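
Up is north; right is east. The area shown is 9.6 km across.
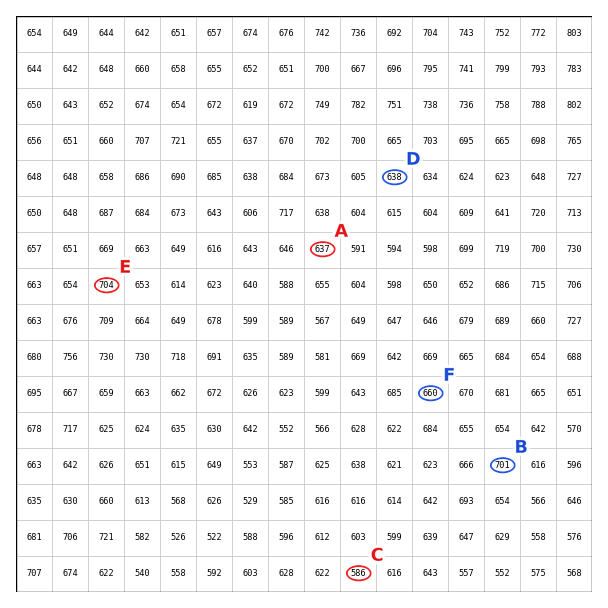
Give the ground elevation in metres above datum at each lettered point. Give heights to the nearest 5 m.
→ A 635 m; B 700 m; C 585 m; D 640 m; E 705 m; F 660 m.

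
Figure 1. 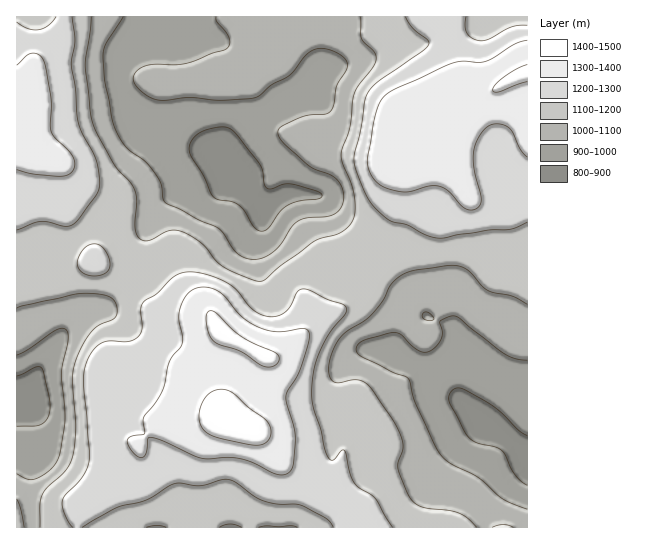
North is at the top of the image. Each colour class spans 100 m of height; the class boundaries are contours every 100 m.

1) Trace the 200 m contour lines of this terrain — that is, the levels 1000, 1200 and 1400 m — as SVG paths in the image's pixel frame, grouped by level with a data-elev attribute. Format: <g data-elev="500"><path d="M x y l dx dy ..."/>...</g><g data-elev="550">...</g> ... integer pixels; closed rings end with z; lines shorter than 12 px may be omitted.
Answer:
<g data-elev="1000"><path d="M527 509l-24-10-25-22-25-12-8-6-9-12-19-41-8-27-47-22-5-4-1-4 2-5 5-4 31-8 7 2 17 16 5 2 6 0 7-6 6-8 0-5-2-10 0-2 14-5 5 2 46 36 10 5 12 1"/><path d="M17 355l12-6 28-19 6-2 4 3 1 11-7 32 4 48-6 35-8 12-14 9-10 1-10-5"/><path d="M425 319l-3-4 1-2 3-1 5 2 3 5-4 2z"/><path d="M216 17l1 5 9 10 3 6 1 5-3 5-41 15-11 2-21-1-11 3-5 3-4 5-1 6 4 6 12 10 10 3 30-3 30 3 31-1 8-3 13-11 18-10 17-20 8-5 9-2 11 3 9 6 4 6-1 7-9 16-3 19-4 7-5 2-15 1-11 3-18 9-3 6 2 5 4 5 23 22 8 4 16 6 7 6 5 12-1 13-4 5-7 4-24 3-9 3-7 6-14 22-10 7-9 3-9 0-8-3-7-6-11-17-5-5-52-25-3-5-2-15-6-10-10-12-18-13-8-11-7-20-7-36-2-26 3-12 17-26"/></g><g data-elev="1200"><path d="M82 527l33-19 31-8 28-16 7-1 20 3 25-7 9 3 19 14 9 5 14 3 18 0 8 2 23 12 7 9"/><path d="M393 527l-18-28-17-12-4-5-4-9-5-22-3-1-9 10-4-2-4-9-4-19-8-24-1-20 4-25 12-26 18-22 1-4-2-3-19-7-16-9-8-1-5 4-6 13-6 6-10 4-9 0-8-3-6-4-15-19-10-7-18-8-19-3-8 1-7 3-18 18-14 8-2 8 1 20-5 8-10 4-17-1-8 2-8 6-6 10-4 11-1 12 6 69 0 11-6 15-18 18-3 7 3 12 8 13"/><path d="M89 275l13 0 5-3 3-5 0-6-3-8-5-6-5-3-6 0-5 3-5 6-3 6-1 6 2 5z"/><path d="M17 230l24-9 8 1 16 4 6-1 8-7 17-23 3-6 0-11-3-17-15-30-4-13-2-30-4-23 4-24-3-24"/><path d="M527 25l-14 2-24 12-10 2-7-3-5-5-2-7 1-9"/><path d="M56 17l-8 9-10 4-11-2-10-6"/><path d="M405 17l8 11 14 11 2 4-7 8-45 32-7 6-4 8-5 33-7 29 3 14 12 27 8 10 13 11 17 4 17 9 13 4 8 0 44-8 21-1 17-7"/></g><g data-elev="1400"><path d="M250 445l12 0 7-5 2-9-4-9-37-31-11-2-10 5-6 8-4 11 1 9 3 7 6 5 6 3z"/><path d="M263 366l7 1 5-2 4-4-1-6-5-4-30-13-10-8-18-18-4-1-3 0-2 6 1 8 2 9 4 7 6 4 23 7z"/><path d="M527 64l-10 5-13 8-9 8-2 5 1 2 5 0 28-10"/></g>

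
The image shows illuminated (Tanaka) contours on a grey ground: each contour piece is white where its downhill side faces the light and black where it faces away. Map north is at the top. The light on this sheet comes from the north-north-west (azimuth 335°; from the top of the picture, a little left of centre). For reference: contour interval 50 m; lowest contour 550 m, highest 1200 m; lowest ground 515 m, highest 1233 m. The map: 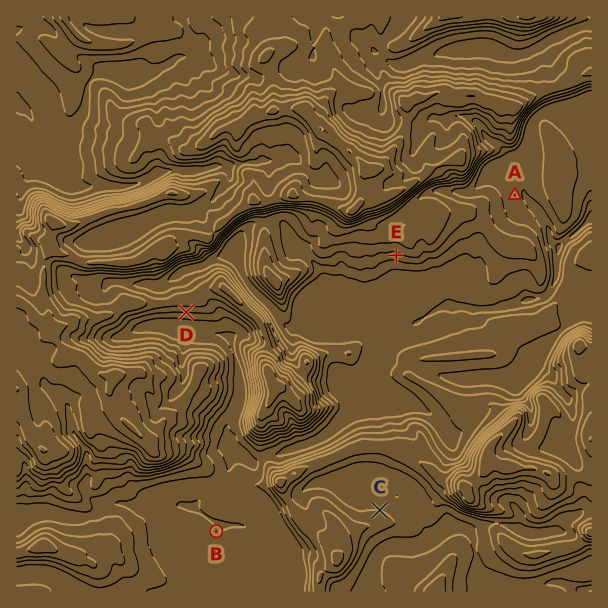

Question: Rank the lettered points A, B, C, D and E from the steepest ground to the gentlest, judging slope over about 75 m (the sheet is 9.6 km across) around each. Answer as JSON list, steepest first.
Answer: ["D", "E", "C", "A", "B"]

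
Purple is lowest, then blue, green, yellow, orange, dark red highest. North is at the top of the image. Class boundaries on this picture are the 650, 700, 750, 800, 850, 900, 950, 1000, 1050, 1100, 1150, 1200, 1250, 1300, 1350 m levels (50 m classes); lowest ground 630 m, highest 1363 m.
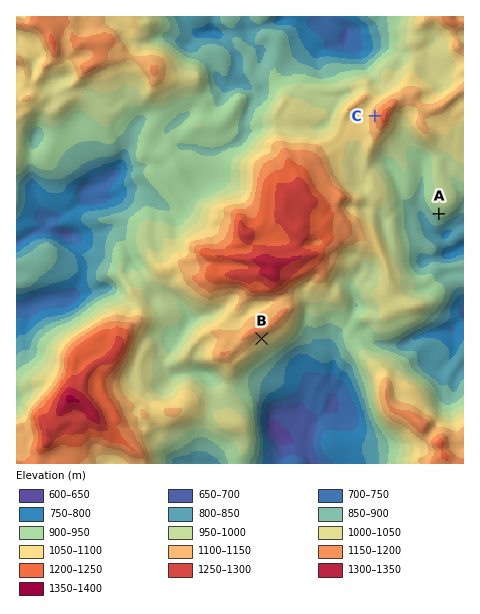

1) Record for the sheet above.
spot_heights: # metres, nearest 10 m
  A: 910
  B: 1090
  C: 1140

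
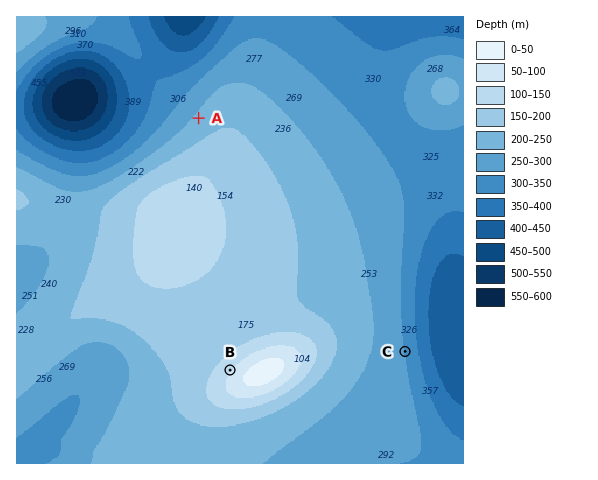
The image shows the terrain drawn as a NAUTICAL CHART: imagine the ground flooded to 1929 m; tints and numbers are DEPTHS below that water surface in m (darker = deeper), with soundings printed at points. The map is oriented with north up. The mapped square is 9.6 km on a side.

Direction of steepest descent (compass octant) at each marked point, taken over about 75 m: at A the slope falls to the NW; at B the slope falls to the NW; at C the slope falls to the E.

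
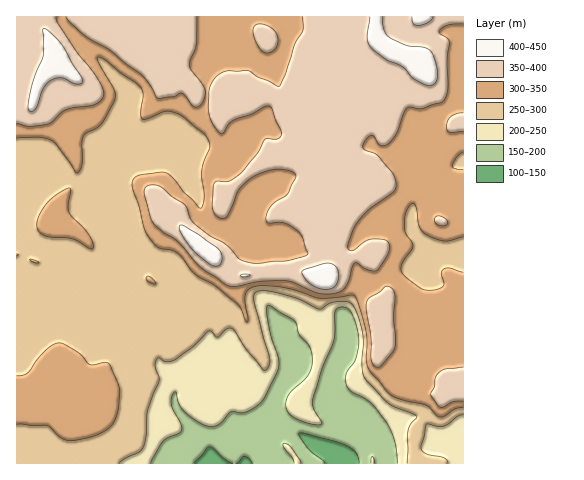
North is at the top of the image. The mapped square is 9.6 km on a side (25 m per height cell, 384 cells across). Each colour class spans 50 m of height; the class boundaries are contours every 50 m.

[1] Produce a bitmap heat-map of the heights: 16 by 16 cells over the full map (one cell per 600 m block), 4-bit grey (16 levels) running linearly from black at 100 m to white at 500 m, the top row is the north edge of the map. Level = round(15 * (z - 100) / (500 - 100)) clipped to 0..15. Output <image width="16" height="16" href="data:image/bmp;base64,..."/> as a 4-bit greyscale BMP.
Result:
<image width="16" height="16" href="data:image/bmp;base64,Qk32AAAAAAAAAHYAAAAoAAAAEAAAABAAAAABAAQAAAAAAIAAAAATCwAAEwsAABAAAAAAAAAAAAAAABEREQAiIiIAMzMzAERERABVVVUAZmZmAHd3dwCIiIgAmZmZAKqqqgC7u7sAzMzMAN3d3QDu7u4A////AHd3UyIjIjRliIdkQzMzNWaIiGRVQ0NHmniHdVVTM3mJd3dmZWNDeohmZmdnZFWJiHdmd3mZu5l4d3Z3upmqqXd4dnqpmaqYiXd2moqZqqmJZ3d3eZmqqYh4dnd5mqqZiamXeJqZq6qZu7iKqqmqq7m8maqZmaqsybqqqqmZqru5"/>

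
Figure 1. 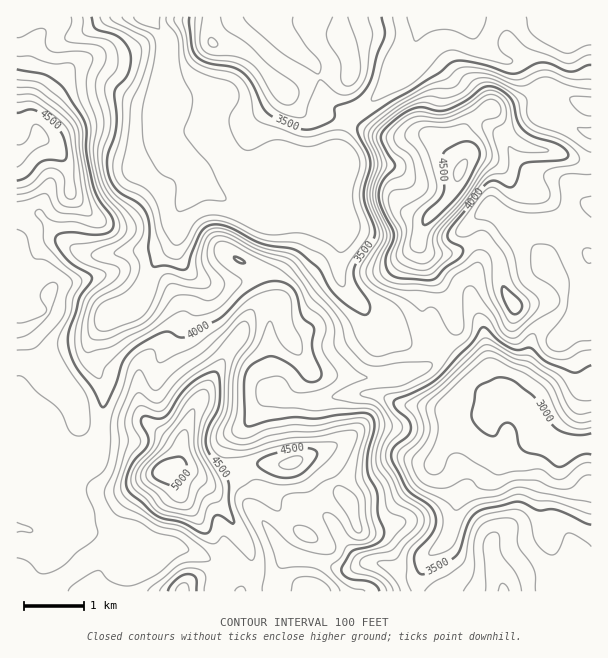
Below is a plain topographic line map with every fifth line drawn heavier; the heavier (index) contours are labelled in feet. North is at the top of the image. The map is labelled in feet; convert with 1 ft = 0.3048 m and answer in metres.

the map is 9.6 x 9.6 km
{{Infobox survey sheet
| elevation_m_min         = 885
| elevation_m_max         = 1550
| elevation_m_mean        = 1160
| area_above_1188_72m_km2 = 38.7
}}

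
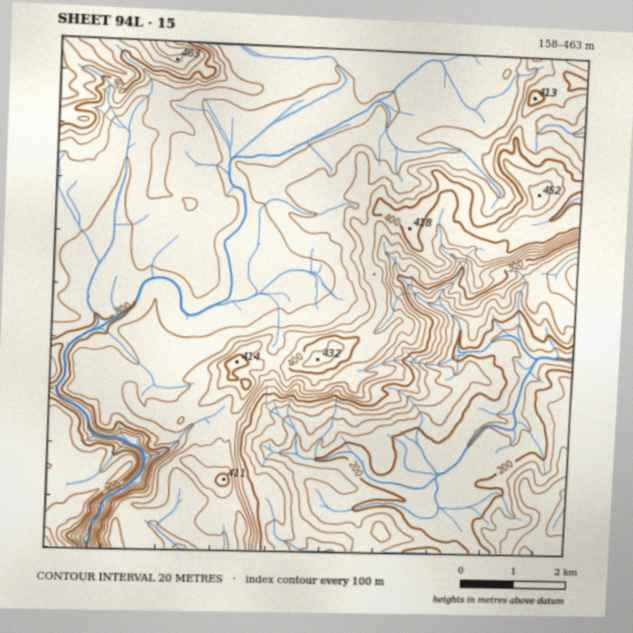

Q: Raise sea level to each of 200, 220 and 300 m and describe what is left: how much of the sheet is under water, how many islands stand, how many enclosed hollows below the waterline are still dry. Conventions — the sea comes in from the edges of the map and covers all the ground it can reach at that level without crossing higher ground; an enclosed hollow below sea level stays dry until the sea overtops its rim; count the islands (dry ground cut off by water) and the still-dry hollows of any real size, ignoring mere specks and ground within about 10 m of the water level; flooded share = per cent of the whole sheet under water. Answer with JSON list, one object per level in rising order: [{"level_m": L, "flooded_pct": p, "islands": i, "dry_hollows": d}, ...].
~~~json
[{"level_m": 200, "flooded_pct": 8, "islands": 0, "dry_hollows": 0}, {"level_m": 220, "flooded_pct": 14, "islands": 0, "dry_hollows": 0}, {"level_m": 300, "flooded_pct": 29, "islands": 0, "dry_hollows": 0}]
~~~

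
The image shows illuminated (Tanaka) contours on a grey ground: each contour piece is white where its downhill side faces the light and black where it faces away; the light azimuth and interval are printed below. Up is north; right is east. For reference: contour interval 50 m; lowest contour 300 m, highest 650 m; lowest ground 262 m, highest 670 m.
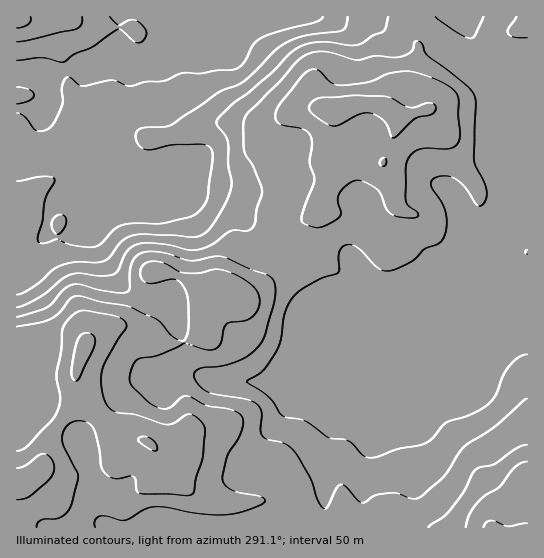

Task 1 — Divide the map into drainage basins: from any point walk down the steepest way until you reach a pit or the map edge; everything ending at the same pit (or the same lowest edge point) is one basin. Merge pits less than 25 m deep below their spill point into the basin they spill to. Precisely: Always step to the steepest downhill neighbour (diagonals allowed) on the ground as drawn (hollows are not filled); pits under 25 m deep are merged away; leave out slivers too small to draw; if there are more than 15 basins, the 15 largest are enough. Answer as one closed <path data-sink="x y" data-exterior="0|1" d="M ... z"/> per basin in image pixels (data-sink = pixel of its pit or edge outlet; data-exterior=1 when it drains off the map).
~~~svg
<path data-sink="210 17" data-exterior="1" d="M406 16l-390 1 1 511 511-1 0-274-15-4-24-1-10-3-6-4-1-10 8-29-1-12-18-25-13-27-13-13-6-14-2-2-5 2-5-6-5-26 7-32-11-18z"/><path data-sink="463 17" data-exterior="1" d="M527 16l-120 1 1 12 11 18-7 32 5 26 5 6 5-2 2 2 6 14 13 13 13 27 18 25 1 12-8 36 5 6 6 3 40 5 5-1z"/>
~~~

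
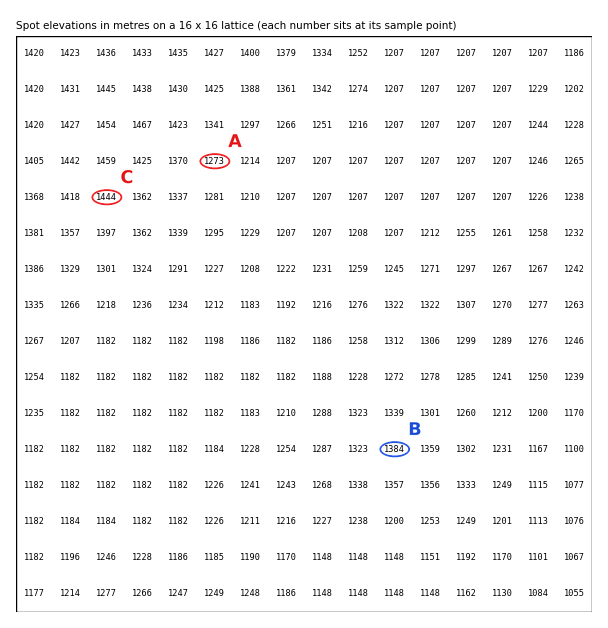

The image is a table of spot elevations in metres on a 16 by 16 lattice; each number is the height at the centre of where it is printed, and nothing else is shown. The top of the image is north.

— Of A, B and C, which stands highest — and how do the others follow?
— C B A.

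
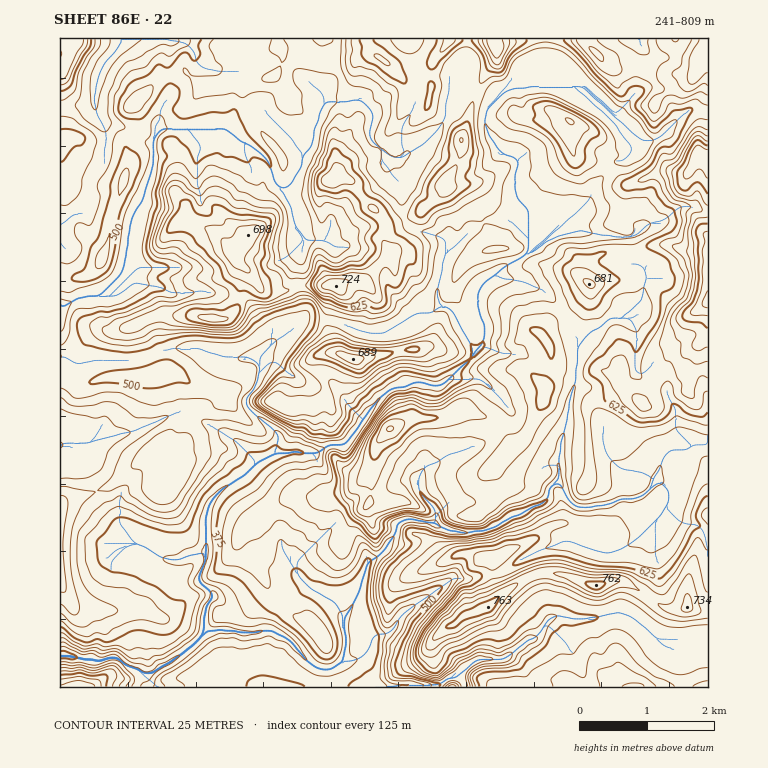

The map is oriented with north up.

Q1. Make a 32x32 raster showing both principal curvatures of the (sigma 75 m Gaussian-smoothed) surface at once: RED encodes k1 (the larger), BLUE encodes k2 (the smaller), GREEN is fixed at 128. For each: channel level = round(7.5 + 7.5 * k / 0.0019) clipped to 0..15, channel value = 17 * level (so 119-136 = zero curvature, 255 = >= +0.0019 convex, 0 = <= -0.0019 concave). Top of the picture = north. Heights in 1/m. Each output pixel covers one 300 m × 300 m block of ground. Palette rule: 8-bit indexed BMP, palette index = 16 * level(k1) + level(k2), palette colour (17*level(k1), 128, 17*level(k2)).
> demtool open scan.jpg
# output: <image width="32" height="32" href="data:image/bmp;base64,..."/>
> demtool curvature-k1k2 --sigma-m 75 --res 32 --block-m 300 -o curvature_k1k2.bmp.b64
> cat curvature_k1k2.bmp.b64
<image width="32" height="32" href="data:image/bmp;base64,Qk02CAAAAAAAADYEAAAoAAAAIAAAACAAAAABAAgAAAAAAAAEAAATCwAAEwsAAAABAAAAAAAAAIAAABGAAAAigAAAM4AAAESAAABVgAAAZoAAAHeAAACIgAAAmYAAAKqAAAC7gAAAzIAAAN2AAADugAAA/4AAAACAEQARgBEAIoARADOAEQBEgBEAVYARAGaAEQB3gBEAiIARAJmAEQCqgBEAu4ARAMyAEQDdgBEA7oARAP+AEQAAgCIAEYAiACKAIgAzgCIARIAiAFWAIgBmgCIAd4AiAIiAIgCZgCIAqoAiALuAIgDMgCIA3YAiAO6AIgD/gCIAAIAzABGAMwAigDMAM4AzAESAMwBVgDMAZoAzAHeAMwCIgDMAmYAzAKqAMwC7gDMAzIAzAN2AMwDugDMA/4AzAACARAARgEQAIoBEADOARABEgEQAVYBEAGaARAB3gEQAiIBEAJmARACqgEQAu4BEAMyARADdgEQA7oBEAP+ARAAAgFUAEYBVACKAVQAzgFUARIBVAFWAVQBmgFUAd4BVAIiAVQCZgFUAqoBVALuAVQDMgFUA3YBVAO6AVQD/gFUAAIBmABGAZgAigGYAM4BmAESAZgBVgGYAZoBmAHeAZgCIgGYAmYBmAKqAZgC7gGYAzIBmAN2AZgDugGYA/4BmAACAdwARgHcAIoB3ADOAdwBEgHcAVYB3AGaAdwB3gHcAiIB3AJmAdwCqgHcAu4B3AMyAdwDdgHcA7oB3AP+AdwAAgIgAEYCIACKAiAAzgIgARICIAFWAiABmgIgAd4CIAIiAiACZgIgAqoCIALuAiADMgIgA3YCIAO6AiAD/gIgAAICZABGAmQAigJkAM4CZAESAmQBVgJkAZoCZAHeAmQCIgJkAmYCZAKqAmQC7gJkAzICZAN2AmQDugJkA/4CZAACAqgARgKoAIoCqADOAqgBEgKoAVYCqAGaAqgB3gKoAiICqAJmAqgCqgKoAu4CqAMyAqgDdgKoA7oCqAP+AqgAAgLsAEYC7ACKAuwAzgLsARIC7AFWAuwBmgLsAd4C7AIiAuwCZgLsAqoC7ALuAuwDMgLsA3YC7AO6AuwD/gLsAAIDMABGAzAAigMwAM4DMAESAzABVgMwAZoDMAHeAzACIgMwAmYDMAKqAzAC7gMwAzIDMAN2AzADugMwA/4DMAACA3QARgN0AIoDdADOA3QBEgN0AVYDdAGaA3QB3gN0AiIDdAJmA3QCqgN0Au4DdAMyA3QDdgN0A7oDdAP+A3QAAgO4AEYDuACKA7gAzgO4ARIDuAFWA7gBmgO4Ad4DuAIiA7gCZgO4AqoDuALuA7gDMgO4A3YDuAO6A7gD/gO4AAID/ABGA/wAigP8AM4D/AESA/wBVgP8AZoD/AHeA/wCIgP8AmYD/AKqA/wC7gP8AzID/AN2A/wDugP8A/4D/AOjn6JKSt6eHh4eIl5WVl5TToNCQ5tjGl5iWl5ioppaXcICQo6aAk6iYl5iVk8SFc6fn+ZSAgICnl4aXp4Z2d4elyLiGh6iikpKCgoLYt4Vzk6b4yJanpXGnh4eXhoWFdbanqKenqKazt6emx7iFhqPCgKf497eFlnSEg4R0pse2t5aXmIiHuHGVh6iGhYWEteiCcLa3+MZldZXXhNbFt6W3dneHh4eUxYeXl3aGp5Oj2di1gJGR1Pf39/f3tnO3pbd2dneHhoWDuJeHdYeoppCTpsf3+PizgZODcoKFdYW2t3Z2doWFpoK4l4Z2h5ai94DnspCQkMfnloaXiHd3daWnh3Z1l7iWgpioloeIdbb3odCQ6OmycJLHpJSXl4d1t6i3pqapuZdyhYenqKekt7fHxKSXhqe3pJHFppWFh3amhnaXl4eYuIaEdJeYlpPIt4Zzl5eol4angrenhod2h5Z3d4aYmIiYp6eEg4Jg4aL3hnWGhnWnp4aDp5aHh3eHh3eGdoSWl5iFhLeBk6fFgPf5hYaGdpWnp3SWloaEhXWFhYZ2h4aEhZa3sNX4x8mSkPj49tinl3W3lZWVhbjIhKenqIaHiIeXp7iw+ZaWpaWAoKJgtbaDhqinhJWnqJWmppeXp6eoqJeHhoWTs6WEx5ZjcqSApLiol6eTuKiFlpaGloWEhIOEdHSEhXSk+Pn49vb42MeClZWGqISGqJSnh5eVt9jZpqSTpMWDdXOEs3CAcIO3hZV1qKiXdYWXdKamlZSmlabX5/j3+JOEcmGipLeldJWFlZenmJWWpnV2dNfYpYJzdIRzk3OUxujl5PrX2KWGhKd1loZ1dajIhYaWY9an16V0hISVhbjHlYPExtbFp6eDt4Z0haenyKeWhnZk1maX14HVlpenuLaFZLRjc6W5qIWFuMi2hZaot7e2trXHh4bXcaT4pqen6rZzlXaFpaaThIaGh4aHhXSElXSEhNmGddeDcsW3lpaG1pKldZbolMa2hYaGd4eHd3aWdnWCopiGpraA+ZSnhnaEg9W41ZV0ddi5ppaGh4aGhbe3hNmll4aF2IHVhKeHhpWVpOmndHaFlseVloWHlriVlKXF17eYl4W3g7eGhnaEpoZy55eEhnV057Z0dXWWx4aWZKWE+aiWhKSElYWGdaeHh4PHl4S3poLXtISWlrfZ14Nzw3G1pHSV2ZWWqIeGl4aXhpWGdKent4TFlMjH6KSBg8bpg4LGg4Wox4WXqJeXlpeGdpV2lZa3hbaCg5SDhILXcqW3puhyhJeXpqeGh4anhoeFt6bYlbZ0hPZydnZyx8iml5a32LaTdYWElJiIh5iXh4Sox4V2tsWj+sW0tMfnhoWXhac="/>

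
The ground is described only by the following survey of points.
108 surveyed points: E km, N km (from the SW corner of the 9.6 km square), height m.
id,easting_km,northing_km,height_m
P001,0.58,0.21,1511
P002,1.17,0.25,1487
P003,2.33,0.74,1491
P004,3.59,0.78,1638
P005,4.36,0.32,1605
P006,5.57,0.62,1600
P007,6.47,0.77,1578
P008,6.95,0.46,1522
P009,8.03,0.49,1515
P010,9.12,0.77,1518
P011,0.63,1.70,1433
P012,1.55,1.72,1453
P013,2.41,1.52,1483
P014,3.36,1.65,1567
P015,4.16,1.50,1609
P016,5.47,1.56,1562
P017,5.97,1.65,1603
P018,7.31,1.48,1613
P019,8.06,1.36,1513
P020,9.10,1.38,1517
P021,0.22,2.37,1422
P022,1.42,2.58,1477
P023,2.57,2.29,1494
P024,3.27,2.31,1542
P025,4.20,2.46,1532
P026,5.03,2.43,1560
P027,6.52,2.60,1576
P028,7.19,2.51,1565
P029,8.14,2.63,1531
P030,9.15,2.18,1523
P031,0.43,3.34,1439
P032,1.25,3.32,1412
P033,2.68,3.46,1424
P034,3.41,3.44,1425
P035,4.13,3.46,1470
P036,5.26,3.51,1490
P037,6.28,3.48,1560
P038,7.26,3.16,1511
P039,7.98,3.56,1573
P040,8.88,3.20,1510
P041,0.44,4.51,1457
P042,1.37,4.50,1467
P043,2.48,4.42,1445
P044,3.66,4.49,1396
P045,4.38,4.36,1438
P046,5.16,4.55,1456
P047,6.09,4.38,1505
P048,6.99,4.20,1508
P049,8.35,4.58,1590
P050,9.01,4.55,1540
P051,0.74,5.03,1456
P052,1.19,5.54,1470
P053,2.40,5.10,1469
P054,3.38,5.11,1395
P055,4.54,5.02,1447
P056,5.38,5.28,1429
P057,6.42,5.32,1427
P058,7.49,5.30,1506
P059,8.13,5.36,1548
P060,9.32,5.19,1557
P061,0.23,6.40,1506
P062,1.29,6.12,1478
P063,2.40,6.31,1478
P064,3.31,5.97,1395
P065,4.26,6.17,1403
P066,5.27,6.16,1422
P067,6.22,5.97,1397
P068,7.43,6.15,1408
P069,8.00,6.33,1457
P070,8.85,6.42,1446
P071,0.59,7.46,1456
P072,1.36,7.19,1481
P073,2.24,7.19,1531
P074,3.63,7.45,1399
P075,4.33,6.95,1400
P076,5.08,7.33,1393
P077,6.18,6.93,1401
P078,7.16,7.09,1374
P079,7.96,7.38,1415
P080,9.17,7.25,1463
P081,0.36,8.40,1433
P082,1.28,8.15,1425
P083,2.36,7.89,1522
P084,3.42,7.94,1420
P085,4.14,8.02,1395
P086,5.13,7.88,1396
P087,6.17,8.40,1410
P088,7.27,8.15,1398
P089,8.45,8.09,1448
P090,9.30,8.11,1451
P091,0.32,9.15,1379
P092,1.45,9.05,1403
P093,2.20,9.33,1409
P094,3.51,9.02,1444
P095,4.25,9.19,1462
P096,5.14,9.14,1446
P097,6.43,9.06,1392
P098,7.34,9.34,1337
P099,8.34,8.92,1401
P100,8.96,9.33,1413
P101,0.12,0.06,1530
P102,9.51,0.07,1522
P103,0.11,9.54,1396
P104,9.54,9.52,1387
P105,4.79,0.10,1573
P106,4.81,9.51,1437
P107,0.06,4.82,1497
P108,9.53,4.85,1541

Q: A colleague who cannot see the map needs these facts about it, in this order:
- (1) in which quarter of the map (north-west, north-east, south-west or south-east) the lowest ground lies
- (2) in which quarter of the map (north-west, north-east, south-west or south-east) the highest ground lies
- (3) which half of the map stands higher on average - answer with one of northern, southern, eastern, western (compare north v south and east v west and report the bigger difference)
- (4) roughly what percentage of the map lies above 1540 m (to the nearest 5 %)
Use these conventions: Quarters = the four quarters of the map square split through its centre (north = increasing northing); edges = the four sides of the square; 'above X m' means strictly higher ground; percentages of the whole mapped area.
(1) Look to the north-east quarter for the lowest ground.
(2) Look to the south-west quarter for the highest ground.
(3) The southern half stands higher on average than the northern half.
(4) About 20 % of the map lies above 1540 m.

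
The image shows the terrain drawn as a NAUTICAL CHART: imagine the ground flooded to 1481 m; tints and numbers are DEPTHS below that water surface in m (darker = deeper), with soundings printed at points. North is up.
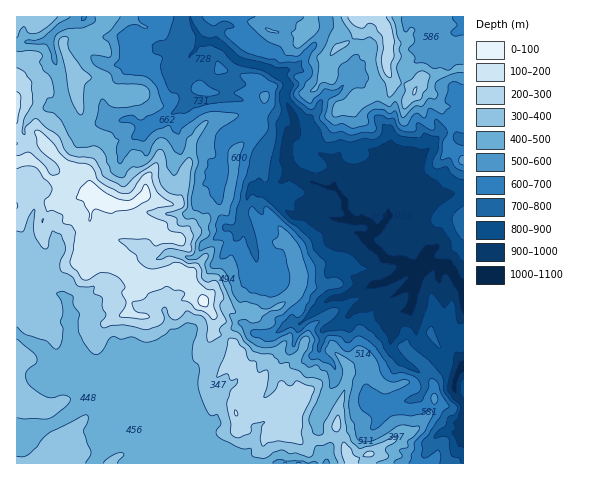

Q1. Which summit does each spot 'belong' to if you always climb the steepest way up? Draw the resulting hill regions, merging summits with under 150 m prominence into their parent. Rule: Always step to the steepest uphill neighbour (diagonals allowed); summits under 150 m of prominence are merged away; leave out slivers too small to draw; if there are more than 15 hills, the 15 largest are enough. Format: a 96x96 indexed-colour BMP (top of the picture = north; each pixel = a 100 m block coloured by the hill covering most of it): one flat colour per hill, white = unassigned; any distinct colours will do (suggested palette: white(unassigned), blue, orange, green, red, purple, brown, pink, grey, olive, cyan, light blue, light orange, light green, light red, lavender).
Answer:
<image width="96" height="96" href="data:image/bmp;base64,Qk12EgAAAAAAAHYAAAAoAAAAYAAAAGAAAAABAAQAAAAAAAASAAATCwAAEwsAABAAAAAAAAAA////ALR3HwAOf/8ALKAsACgn1gC9Z5QAS1aMAMJ34wB/f38AIr28AM++FwDox64AeLv/AIrfmACWmP8A1bDFABERERERERERERERERERERERERERERERERERERERERERERERERERERERERERERERERERERERERERERERERERERERERERERERERERERERERERERERERERERERERERERERERERERERERERERERERERERERERERERERERERERERERERERERERERERERERERERERERERERERERERERERERERERERERERERERERERERERERERERERERERERERERERERERERERERERERERERERERERERERERERERERERERERERERERERERERERERERERERERERERERERERERERERERERERERERERERERERERERERERERERERERERERERERERERERERERERERERERERERERERERERERERERERERERERERERERERERERERERERERERERERERERERERERERERERERERERERERERERERERERERERERERERERERERERERERERERERERERERERERERERERERERERERERERERERERERERERERERERERERERERERERERERERERERERERERERERERERERERERERERERERERERERERERERERERERERERERERERERERERERERERERERERERERERERERERERERERERERERERERERERERERERERERERERERERERERERERERERERERERERERERERERERERERERERERERERERERERERERERERERERERERERERERERERERERERERERERERERERERERERERERERERERERERERERERERERERERERERERERERERERERERERERERERERERERERERERERERERERERERERERERERERERERERERERERERERERERERERERERERERERERERERERERERERERERERERERERERERERERERERERERERERERERERERERERERERERERERERERERERERERERERERERERERERERERERERERERERERERERERERERERERERERERERERERERERERERERERERERERERERERERERERERERERERERERERERERERERERERERERERERERERERERERERERERERERERERERERERERERERERERERERERERERERERERERERERERERERERERERERERERERERERERERERERERERERERERERERERERERERERERERERERERERERERERERERERERERERERERERERERERERERERERERERERERERERERERERERERERERERERERERERERERERERERERERERERERERERERERERERERERERERERERERERERERERERERERERERERERERERERERERERERERERERERERERERERERERERERERERERERERERERERERERERERERERERERERERERERERERERERERERERERERERERERERERERERERERERERERERERERERERERERERERERERERERERERERERERERERERERERERERERERERERERERERERERERERERERERERERERERERERERERERERERERERERERERERERERERERERERERERERERERERERERERERERERERERERERERERERERERERERERERERERERERERERERERERERERERERERERERERERERERERERERERERERERERERERERERERERERERERERERERERERERERERERERERERERERERERERERERERERERERERERERERERERERERERERERERERERERERERERERERERERERERERERERERERERERERERERERERERERERERERERERERERERERERERERERERERERERERERERERERERERERERERERERERERERERERERERERERERERERERERERERERERERERERERERERERERERERERERERERERERERERERERERERERERERERERERERERERERERERERERERERERERERERERERERERERERERERERERERERERERERERERERERERERERERERERERERERERERERERERERERERERERERERERERERERERERERERERERERERERERERERERERERERERERERERERERERERERERERERERERERERERERERERERERERERERERERERERERERERERERERERERERERERERERERERERERERERERERERERERERERERERERERERERERERERERERERERERERERERERERERERERERERERERERERERERERERERERERERERERERERERERERERERERERERERERERERERERERERERERERERERERERERERERERERERERERERERERERERERERERERERERERERERERERERERERERERERERERERERERERERERExERERERERERERERERERERERERERERERERERERERERERERERERERERERERERERERMxERERERERERERERERERERERERERERERERERERERERERERERERERERERERERERERMxERERERERERERERERERERERERERERERERERERERERERERERERERERERERERERETMxERERERERERERERERERERERERERERERERERERERERERERERERERERERERERERMzMxERERERERERERERERERERERERERERERERERERERERERERERERERERERERERMzMzMxERERERERERERERERERERERERERERERERERERERERERERERERERERERERERMzMzMxEREREREREREREREREREREREREREREREREREREREREREREREREREREREREREzMzMxERERERERERERERERERERERERERERERERERERERERERERERERERERERERERETMzMxERERERERERERERERERERERERERERERERERERERERERERERERERERERERERETMzMxEREREREREREREREREREREREREREREREREREREREREREREREREREREREREREzMzMxEREREREREREREREREREREREREREREREREREREREREREREREREREREREREREzMzMxEREREREREREREREREREREREREREREREREREREREREREREREREREhERERERMzMzMxERERERERERERERERERERERERERERERERERERERERERERERERERIiERERERMzMzMxERERERERERERERERERERERERERERERERERERERERERERERESIiIiERERERMzMzMxEREREREREREREREREREREREREREREREREREREREREREREREiIiIiIRERERMzMzMxEREREREREREREREREREREREREREREREREREREREREREREREiIiIiIRERERMzMzMxEREREREREREREREREREREREREREREREREREREREREREREREiIiIiIREREREzMzMxERERERERERERERERERERERERERERERERERERERERERERERIiIiIiIREREREzMzMxERERERERERERERERERERERERERERERERERERERERERERERIiIiIiIhERESIiMzMxERERERERERERERERERERERERERERERERERERERERERERESIiIiIiIhERIiIiIiIhEREREREREREREREREREREREREREREREREREREREREREREiIiIiIiIiIiIiIiIiIhERERERERERERERERERERERERERERERERERERERERERERESIiIiIiIiIiIiIiIiIhERERERERERERERERERERERERERERERERERERERERERERESIiIiIiIiIiIiIiIiIhERERERERERERERERERERERERERERERERERERERERERERESIiIiIiIiIiIiIiIiIhERERERERERERERERERERERERERERERERERERERERERERESIiIiIiIiIiIiIiIiIhEREREREREREREREREREREREREREREREREREREREREREREiIiIiIiIiIiIiIiIiIhERERERERERERERERERERERERERERERERERERERERERERIiIiIiIiIiIiIiIiIiIhEREREREREREREREREREREREREREREREREREREREREREiIiIiIiIiIiIiIiIiIiIhERERERERERERERERERERERERERERERERERERERERERIiIiIiIiIiIiIiIiIiIiIhERERERERERERERERERERERERERERERERERERERERERIiIiIiIiIiIiIiIiIiIiIhERERERERERERERERERERERERERERERERERERERERERIiIiIiIiIiIiIiIiIiIiIhERERERERERERERERERERERERERERERERERERERERERIiIiIiIiIiIiIiIiIiIiIhERERERERERERERERERERERERERERERERERERERERERIiIiIiIiIiIiIiIiIiIiIhERERERERERERERERERERERERERERERERERERERERESIiIiIiIiIiIiIiIiIiIiIhERERERERERERERERERERERERERERERERERERERESIiIiIiIiIiIiIiIiIiIiIiIhEREREREREREREREREREREREREREREREREREREREiIiIiIiIiIiIiIiIiIiIiIiIhEREREREREREREREREREREREREREREREREREREREiIiIiIiIiIiIiIiIiIiIiIiIhERERERERERERERERERERERERERERERERERERERIiIiIiIiIiIiIiIiIiIiIiIiIhERERERERERERERERERERERERERERERERERERERIiIiIiIiIiIiIiIiIiIiIiIiIhERERERERERERERERERERERERERERERERERERERIiIiIiIiIiIiIiIiIiIiIiIiIhERERERERERERERERERERERERERERERERERERERIiIiIiIiIiIiIiIiIiIiIiIiIhERERERERERERERERERERERERERERERERERERERIiIiIiIiIiIiIiIiIiIiIiIiIhERERERERERERERERERERERERERERERERERERERIiIiIiIiIiIiIiIiIiIiIiIiIhERERERERERERERERERERERERERERERERERERESIiIiIiIiIiIiIiIiIiIiIiIiIhEREREREREREREREREREREREREREREREREREREiIiIiIiIiIiIiIiIiIiIiIiIiIhERERERERERERERERERERERERERERERERERERIiIiIiIiIiIiIiIiIiIiIiIiIiIhERERERERERERERERERERERERERERERERERIiIiIiIiIiIiIiIiIiIiIiIiIiIiIhERERERERERERERERERERERERERERERESIiIiIiIiIiIiIiIiIiIiIiIiIiIiIiIhERERERERERERERERERERERERERERERIiIiIiIiIiIiIiIiIiIiIiIiIiIiIiIiIhERERERERERERERERERERERERERERESIiIiIiIiIiIiIiIiIiIiIiIiIiIiIiIiIhEREREREREREREREREREREREREREREiIiIiIiIiIiIiIiIiIiIiIiIiIiIiIiIiIhERERERERERERERERERERERERERESIiIiIiIiIiIiIiIiIiIiIiIiIiIiIiIiIiIhERERERERERERERERERERERERESIiIiIiIiIiIiIiIiIiIiIiIiIiIiIiIiIiIiIhERERERERERERERERERERERERESIiIiIiIiIiIiIiIiIiIiIiIiIiIiIiIiIiIiIhEREREREREREREREREREREREREiIiIiIiIiIiIiIiIiIiIiIiIiIiIiIiIiIiIiIhEREREREREREREREREREREREREiIiIiIiIiIiIiIiIiIiIiIiIiIiIiIiIiIiIiIhERERERERERERERERERERERERIiIiIiIiIiIiIiIiIiIiIiIiIiIiIiIiIiIiIiIg=="/>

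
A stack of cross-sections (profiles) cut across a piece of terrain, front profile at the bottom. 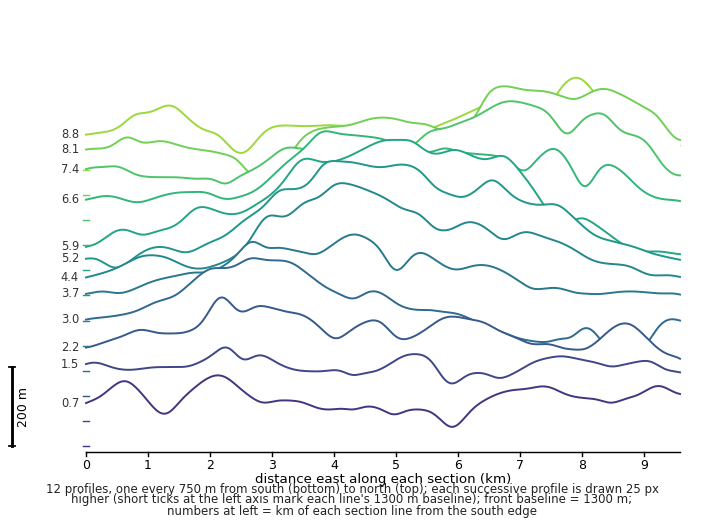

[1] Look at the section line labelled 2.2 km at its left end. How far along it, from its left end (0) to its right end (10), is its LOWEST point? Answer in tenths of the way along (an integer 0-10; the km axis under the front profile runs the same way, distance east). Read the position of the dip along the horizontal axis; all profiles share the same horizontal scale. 10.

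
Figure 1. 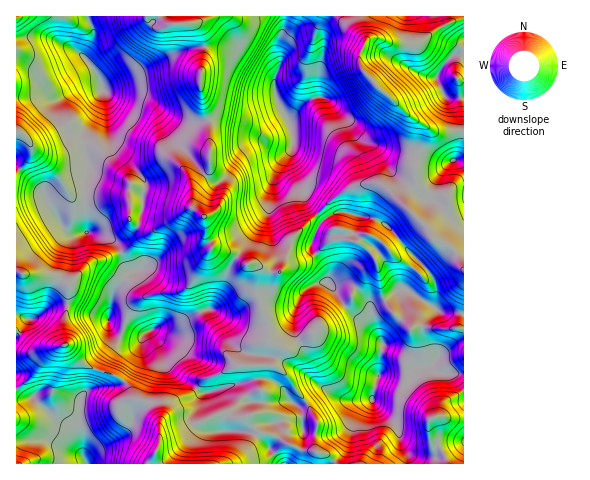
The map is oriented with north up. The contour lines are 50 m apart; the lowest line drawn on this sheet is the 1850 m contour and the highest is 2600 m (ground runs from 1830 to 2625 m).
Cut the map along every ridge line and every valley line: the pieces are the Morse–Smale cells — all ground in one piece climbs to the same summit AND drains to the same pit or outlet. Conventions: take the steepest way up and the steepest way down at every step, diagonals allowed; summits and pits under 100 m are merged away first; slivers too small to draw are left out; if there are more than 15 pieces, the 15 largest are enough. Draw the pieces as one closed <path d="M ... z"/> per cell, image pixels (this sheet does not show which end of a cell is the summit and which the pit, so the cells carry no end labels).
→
<path d="M357 16l-73 1 0 10-7 20 3 20-6 18 3 16 13 23 4 13-2 13-4 9 0 10 9 17 7 7 4 11 8 10 13-12 15-11 13-6 19-2 9 3 42 41 21-21 1-5-3-5-22-4-8-10-2-21 6-13 4-22-19-13-43-43-3-14 6-17-6-12z"/><path d="M376 183l-22 3-20 12-11 10-6 7 6 6-8 13-4 14 15 18 3 6-1 11 15 21 39 38 2 5-5 17 0 11 27 1 10-9 14 0 11 7 22 0 1-104-12-22-7-4-10-3-5-5-3-8-42-42z"/><path d="M48 37l-32 2 0 156 27 1 20 31 7 7 18-2 16 3 11 6 8 0 11-9 4-7 5-18 3-25-11-14-22-21-6-22-1-29-12-27-20-20z"/><path d="M318 216l-27 23-8 27-4 7-12-1-14-9-5 1 10 6 0 24 4 19 6 9-1 17 3 4 8 4-1 10-5 8 8 5 11 11 15 21 15-12 6 0 16 10 28 0 8-24 1-20 4-12-16-18-20-15-20-28 0-14-17-21 4-14 8-13z"/><path d="M286 116l-10 4-14 9-7 0-32-9-14 0 1 49-15 18-3 10 0 10 13 11 1 18 7 12 18 5 15 11 7-1 19 10 9-2 10-32 26-24-9-11-4-11-7-7-9-17 0-10 4-9 2-13z"/><path d="M194 208l-5 0-14 11-35 19-13 11-6 3 6 17 5 3-19 22-5 29 7 10 16 7 9-1 11-9 0 7 14 27 18 16 14 8 7-9 33-14-10-10-3-14-20-22-12-32 0-4 8-17 12-18-6-12-1-18z"/><path d="M463 16l-105 1 1 10 6 12-6 17 3 14 43 43 25 16 9 4 25-3z"/><path d="M106 92l-1 3 2 30 6 22 22 21 11 14-3 25-6 21-12 12-11 2 9 10 17-14 53-30 0-19 17-20 0-44-2-4-21 1-11-3-32-21-27-3z"/><path d="M215 248l-4 0-4 5-15 30 0 4 12 32 20 22 3 14 10 10-33 14-7 10 5 4 56-14-2-14 17 0 5-11 0-7-8-4-3-4 1-17-6-9-4-19 0-24-7-6-5 0-12-10z"/><path d="M267 379l-8 0 1 11-20 10-8 13 2 4-12-4-27 10-16 11-18 4-6 16-7 9 79 1 8-4 14-14 9-15 15 4 28 15 14 1 0-16 2-14-9-17-2-2-5 4-4 0-6-4-8-13z"/><path d="M430 367l-14 0-10 9-27-1-7 24 3 6 20 18 6 21 6 10 0 10 56 0 1-89-23-1z"/><path d="M120 253l-29 9-20 19-7 42 0 12 1 9 16 18 14 8 17 4 12 7 12-18 6-24-11 1-8-2-8-5-7-10 5-29 19-22-5-3z"/><path d="M124 381l-7 5-27 3-9 9-1 29 2 7 0 21 5 9 60 0 11-17 2-28-5-12-5-5-16-3z"/><path d="M159 16l-71 1 6 18-10 21 14 19 5 15 72-37 13-4 16-2-1-13-8-10-28 0z"/><path d="M41 194l-25 2 1 76 5 2 31 2 17 7 21-21 30-10-2-6-13-10-18-4-7 2-11 0-3-2-21-33z"/>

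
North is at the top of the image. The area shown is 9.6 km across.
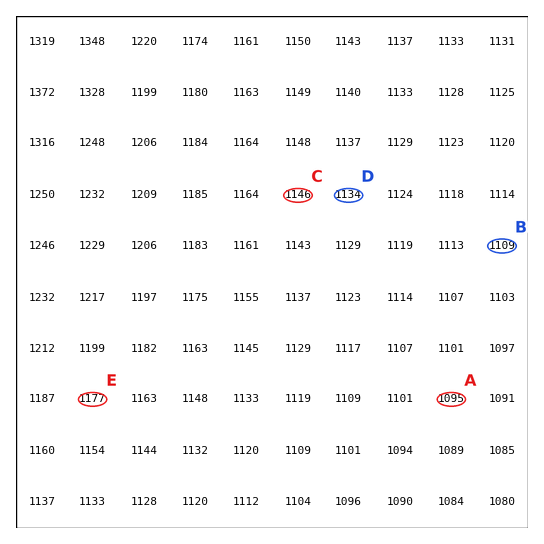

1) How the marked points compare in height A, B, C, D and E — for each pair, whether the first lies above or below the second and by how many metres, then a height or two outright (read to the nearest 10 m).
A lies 90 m below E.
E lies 70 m above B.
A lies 60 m below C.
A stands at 1090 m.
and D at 1130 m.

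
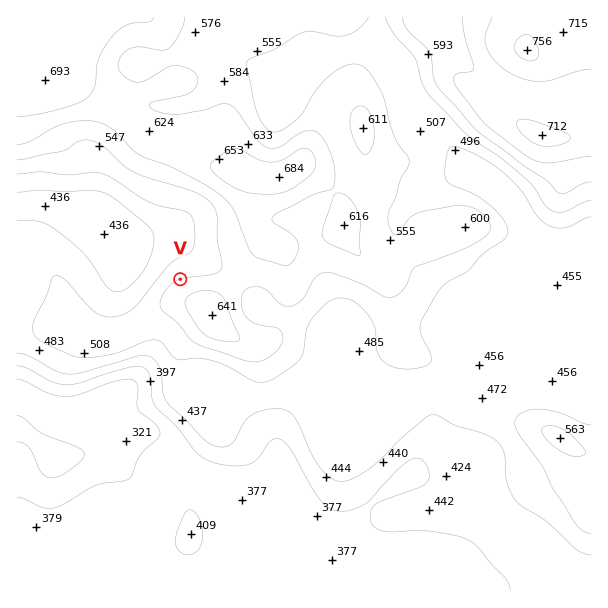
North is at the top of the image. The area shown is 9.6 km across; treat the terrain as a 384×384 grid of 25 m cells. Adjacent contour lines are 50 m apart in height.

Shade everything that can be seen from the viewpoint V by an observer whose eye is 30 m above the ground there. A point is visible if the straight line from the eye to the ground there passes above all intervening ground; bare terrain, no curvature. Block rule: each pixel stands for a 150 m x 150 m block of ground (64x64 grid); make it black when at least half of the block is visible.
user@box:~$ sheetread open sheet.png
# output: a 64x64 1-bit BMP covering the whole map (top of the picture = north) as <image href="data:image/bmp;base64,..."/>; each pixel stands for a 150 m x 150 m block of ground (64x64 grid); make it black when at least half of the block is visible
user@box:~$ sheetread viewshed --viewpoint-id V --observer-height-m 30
<image width="64" height="64" href="data:image/bmp;base64,Qk0+AgAAAAAAAD4AAAAoAAAAQAAAAEAAAAABAAEAAAAAAAACAAATCwAAEwsAAAIAAAAAAAAA////AAAAAAAAAAAAAAAAAAAAAAAAAAAAAAAAAAAAAAAAAAAAAAAAAAAAAAAAAAAAAAAAAAAAAAAAAAAAAAAAAAAAAAAAAAAAAAAAAAAAAAAAAAAAAAAAAAAAAAAAAAAAAAAAAAAAAAAAAAAAAAAAAAAAAAAAAAAAAAAAAAAAAAAAAAAAAAAAAAAAAAAAAAAAAAAAAAAAAAAAAAAAAAAAAAAAAAAAAAAAAAAAAAAAAAAAAAAAAAAAAAAAAAAAAAAAAAAAAAAAAAAAAAAAAAAAAAAAAAAAAAAAAAAAAAAAAAAAAAAAAAAAAAf4AAAAAAAAB/wAAAAAAAAP/AAAAAAAAA/+AAAAAAAAj/84AAAAAACf//wEAAAAAN////wAAAAA/////AAAAAD////8AAAAAP////gAAAAA////8AAAAAD////gAAAAAH///8AAAAAA////wAAAAAD////gAAAAAP////wAAAAA/////gAAAAD////8AAAAAP///wAAAAAA///4AAAAAAD//+AAAAAAAP//gAAAAAAA//wAAAAAAGD/8AAAAAAAgP/gAAAAAAAA/+AAAAAAAAD/4AAAAAAAAP/gAAAAAAAAH8AAAAAAAAAHwAAAAAAB4AHAAAAAAAfAAcAAAAAAB4AAwAAAAAAHAADAAAAAAAIAAEAAAAAAAAAAAAAAAAAAAA=="/>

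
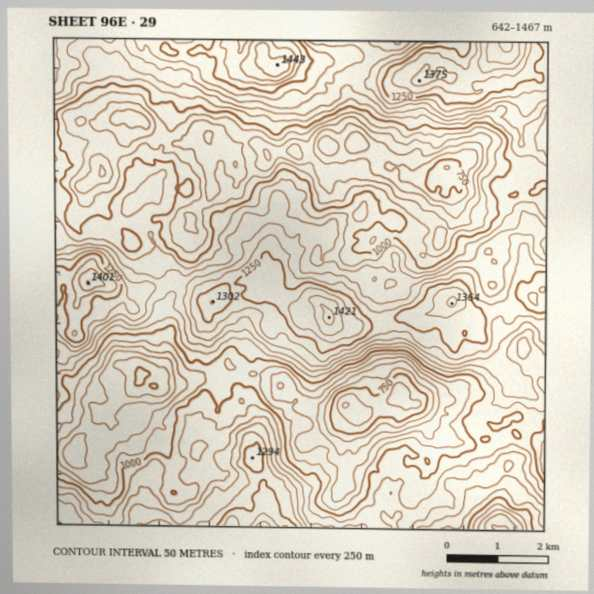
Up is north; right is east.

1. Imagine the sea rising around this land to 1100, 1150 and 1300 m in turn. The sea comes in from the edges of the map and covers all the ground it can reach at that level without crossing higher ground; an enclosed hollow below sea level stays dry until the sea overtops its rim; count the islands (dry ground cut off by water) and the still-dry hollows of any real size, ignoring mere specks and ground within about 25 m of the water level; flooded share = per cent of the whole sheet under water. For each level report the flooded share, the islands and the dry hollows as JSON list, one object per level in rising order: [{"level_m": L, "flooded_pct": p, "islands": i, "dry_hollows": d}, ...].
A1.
[{"level_m": 1100, "flooded_pct": 61, "islands": 0, "dry_hollows": 0}, {"level_m": 1150, "flooded_pct": 72, "islands": 0, "dry_hollows": 0}, {"level_m": 1300, "flooded_pct": 94, "islands": 3, "dry_hollows": 0}]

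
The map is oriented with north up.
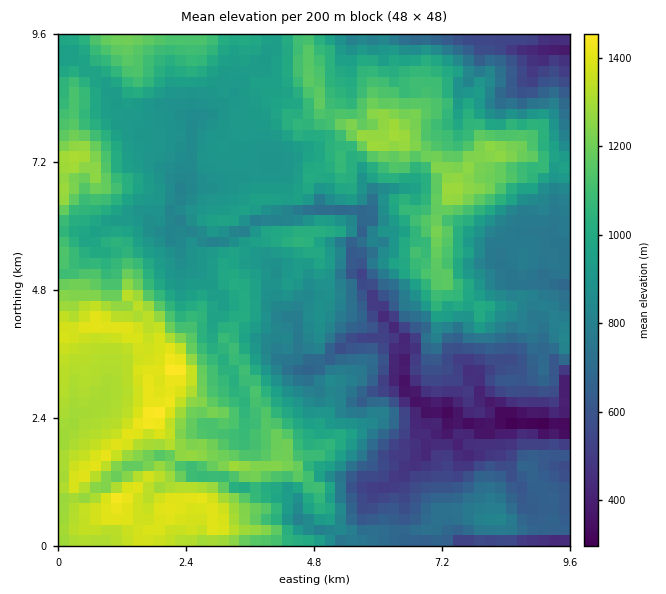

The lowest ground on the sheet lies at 280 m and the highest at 1480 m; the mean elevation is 940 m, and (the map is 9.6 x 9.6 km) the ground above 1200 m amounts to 16.5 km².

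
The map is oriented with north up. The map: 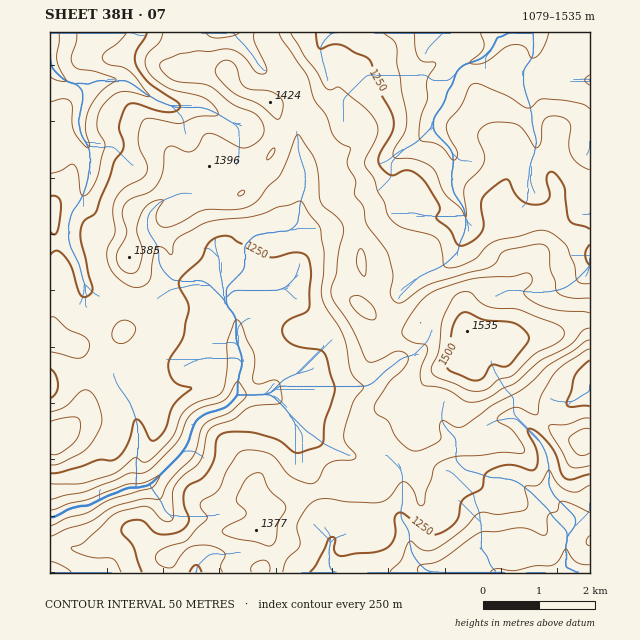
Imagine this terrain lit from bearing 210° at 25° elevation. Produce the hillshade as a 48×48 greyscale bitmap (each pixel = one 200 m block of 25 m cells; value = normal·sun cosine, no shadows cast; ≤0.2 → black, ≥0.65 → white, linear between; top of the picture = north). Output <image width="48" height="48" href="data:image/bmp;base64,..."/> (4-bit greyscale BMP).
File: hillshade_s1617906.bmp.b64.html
<image width="48" height="48" href="data:image/bmp;base64,Qk32BAAAAAAAAHYAAAAoAAAAMAAAADAAAAABAAQAAAAAAIAEAAATCwAAEwsAABAAAAAAAAAAAAAAABEREQAiIiIAMzMzAERERABVVVUAZmZmAHd3dwCIiIgAmZmZAKqqqgC7u7sAzMzMAN3d3QDu7u4A////AMzLqqu6l5qYh1VomImZmZiLqZmZqqqprLupmquod5upmHd4h4mZmYesuZiZmZqYrHd3mrqFRYu7u6h3ZniZmXe8upmZmJmImkNFeJhTJHmaqZdmZomZiGjMupmqqql4iGMzRVQyN4h3d3dmeJmZh2rbqYmru6h4mah2QhACe7mIiIdmeJqqmZvJdnm7uoeIu7zLhCEDm5d4mXVFeJq7qpqXdnmph2eL283cy4dmh2Vnh2VFZ5qqmImHd4iHZomu2t3MzMy5ZEV4dlVEV4h2d3mHd4iIirm+3Ny7u7u6hUaIdlMzVmVGZ3mYiJqqvbe+7ruqmZqqmGiYZTIkZlZ5iJuqqru7y2Xe3JmIiImqmImXUzNFZnmqmaupmamZhSj8mVZnd3ipd4hTNFVWeJmZmaqHeIdlQmy2RSNWZmiYZocyNVVWiIiJmal3eZmGV7pTMiNVVmmXaKuXVERoiIiIiamHiruqq7dVQ2ZUVnmHeKzJd3aJiIiHeId4rN3Lu5d3ZYh2Z4mGZ4mHiqqZiImZh3aL7/7Ly5h3dqmHeIh2ZmZliaqZiJq7qHeb7tuaypiIh8uoiIh2d3ZleamZmZq7qYiZq6h6qZq7qduXiZh3d3dmeqmZmZq7qau5mZeJiJvMupdWeIh4d3d2i6mZmZrLqazLqZiId3mZmjI1eHd3d3d3ipiIiJzcqYmqmYZlVVVVeSNGd2d3dndmiZh3aL3clld4iGMiMiIjRkVnd3d2ZmdnmYh3ed7JZFZWd1MzMhEiI1Z3iJmGZmZ4mIh3isuGVWZURURVRERDIlZ4msuGZ3d4iIiIiqh3dmdjIRI0VmZUQmZ4ret2iIiIiIiImqmZZWdlMQATVmVVQlZ5vMhXmIiIiJmImqmYVWd2VCNFZlVUQ2aJqYZHh3eIiZmZq6mXRWZmVEVmVDRERXeJiHVZmIiZmZiJmqmGRVVUM0VlMjIjRneIiad6uqqruqmZmqqVREQzM0aGVEM0RWZmi6iKmZvN3LqZq7qFRFVVVFmoZlVVVVZWmoZ4d4q83Kmqq7p1RVeHQ2qXZmZmd0VWiGVnh4mZmYmZmrllRFd0I4l2Zmd3eEVmiGVXmZmXZ4mImqdUQ0ZCJXdmZmiGZVZWiHeJmIiHZ4mHipVEMjMiNXd3dmd1Q3ZWiHmqhmd2Z3h3m4VVREIjRXiIdmZkRIZHmJq5dWZlVmd3q4VnZmRER6mZdlZlVXVJuqqXVWZDRnd3qlRmZnZUWamIZVd2ZmVqupl0I1U0aJqHl0VmVVVVeYd2VFd2ZlV4mIcwFFVovNyIhTVlRDRXd3dlQ1ZURERWdmMDipmt7dlodDVUQzRXdndlRFUzM0NXZTJ9/t3uyWRXU0VUREVWZ3dlVWZEREaamHv//c3cdDR3MkZVVVVWeHZVVmZmZovMzM79qZmXQ1ilAVZVZVVWeHVWZmZ4iKururuodmZTE4uBAmVVVVVWZ4dmZmaIiJmId4h2ZlQhJrowJFRFVVVVZndmZWeIeJmHZndmdkMhSbcARUNVREVVVWZmVWeHdw=="/>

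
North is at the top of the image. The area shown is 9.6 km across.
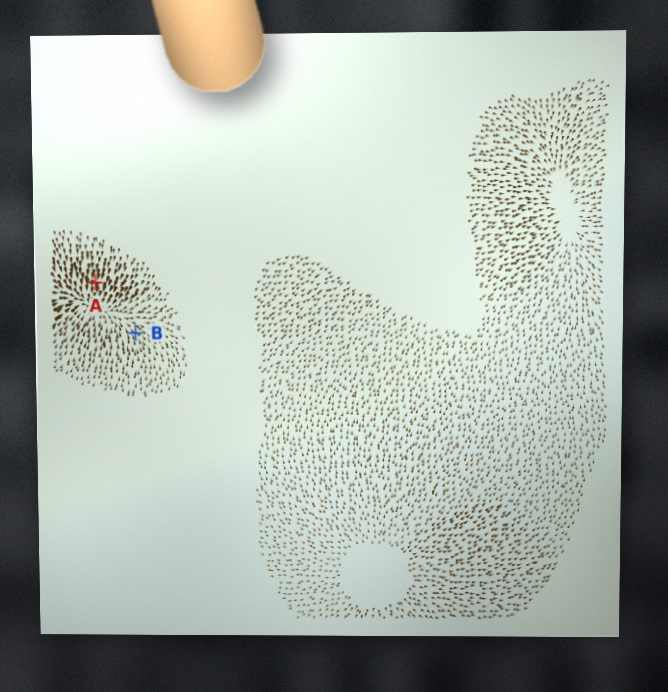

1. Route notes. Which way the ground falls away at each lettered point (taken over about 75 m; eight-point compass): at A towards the S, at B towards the NW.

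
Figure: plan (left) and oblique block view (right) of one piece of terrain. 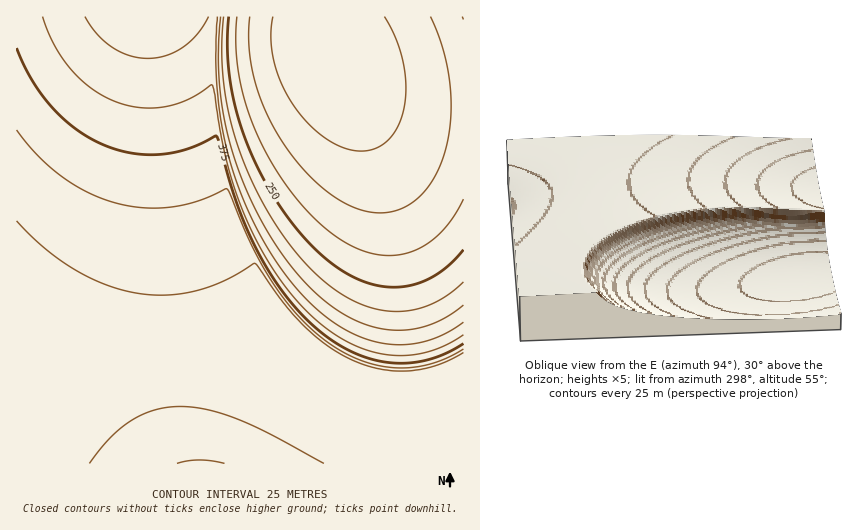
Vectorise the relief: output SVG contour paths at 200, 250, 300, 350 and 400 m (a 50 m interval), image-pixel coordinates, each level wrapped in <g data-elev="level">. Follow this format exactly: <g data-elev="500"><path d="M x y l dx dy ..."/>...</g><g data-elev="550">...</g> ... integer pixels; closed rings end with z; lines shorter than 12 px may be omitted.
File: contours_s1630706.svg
<g data-elev="200"><path d="M430 17l13 31 7 34 1 34-5 31-10 27-15 21-9 8-9 5-11 4-11 1-12-1-13-4-24-13-26-23-22-28-18-31-11-33-6-32 1-31"/></g><g data-elev="250"><path d="M463 250l-15 16-17 12-19 7-20 2-20-3-19-7-20-13-20-17-21-24-19-27-16-30-13-30-9-31-6-29-2-30 2-29"/></g><g data-elev="300"><path d="M463 305l-19 14-20 8-21 3-22-1-21-7-23-12-21-16-19-21-20-27-18-29-15-32-12-33-8-33-4-33-2-32 3-37"/></g><g data-elev="350"><path d="M463 335l-16 9-16 7-18 4-17 0-18-2-17-5-18-8-17-12-21-19-20-23-19-28-16-31-13-31-9-31-7-27-8-53-3 0-11 9-13 6-22 7-25 0-24-6-24-13-20-19-17-24-11-28"/></g><g data-elev="400"><path d="M177 463l23-3 25 3"/><path d="M463 349l-26 13-13 4-17 2-14 0-15-3-30-10-17-11-17-12-17-18-16-19-13-19-13-24-25-58-3-5-28 12-28 6-28 1-28-5-28-11-26-16-23-21-21-25"/></g>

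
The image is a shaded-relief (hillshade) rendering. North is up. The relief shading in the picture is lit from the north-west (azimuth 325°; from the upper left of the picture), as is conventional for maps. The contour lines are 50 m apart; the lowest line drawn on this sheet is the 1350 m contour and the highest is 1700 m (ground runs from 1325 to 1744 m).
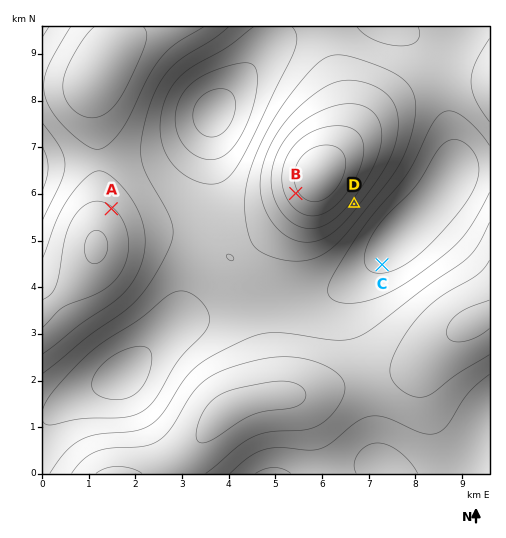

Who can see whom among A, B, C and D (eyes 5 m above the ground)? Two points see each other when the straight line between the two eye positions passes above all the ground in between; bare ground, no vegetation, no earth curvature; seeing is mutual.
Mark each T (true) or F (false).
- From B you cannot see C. T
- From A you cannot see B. F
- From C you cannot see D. F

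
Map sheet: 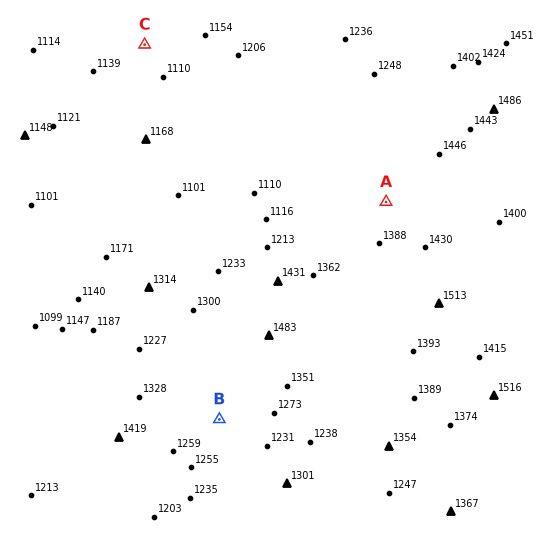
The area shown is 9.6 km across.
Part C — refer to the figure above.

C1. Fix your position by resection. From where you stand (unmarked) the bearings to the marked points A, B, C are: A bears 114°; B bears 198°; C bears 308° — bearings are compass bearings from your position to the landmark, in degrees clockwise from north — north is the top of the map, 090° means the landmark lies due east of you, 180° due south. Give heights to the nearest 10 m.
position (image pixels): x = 301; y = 166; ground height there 1170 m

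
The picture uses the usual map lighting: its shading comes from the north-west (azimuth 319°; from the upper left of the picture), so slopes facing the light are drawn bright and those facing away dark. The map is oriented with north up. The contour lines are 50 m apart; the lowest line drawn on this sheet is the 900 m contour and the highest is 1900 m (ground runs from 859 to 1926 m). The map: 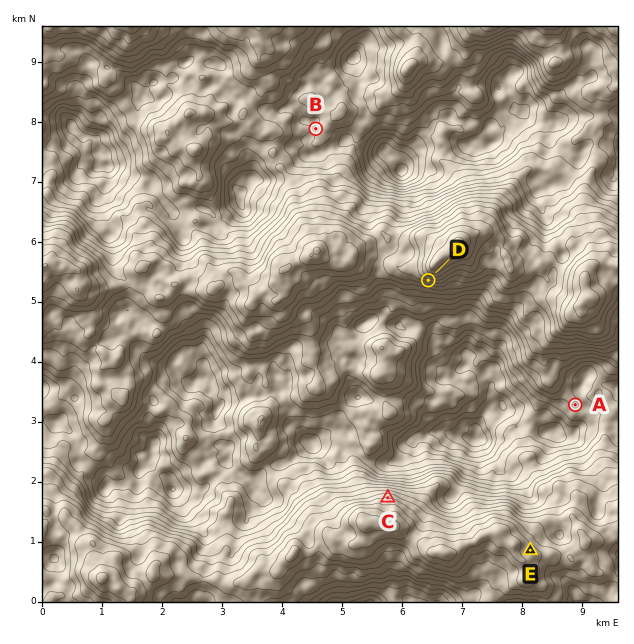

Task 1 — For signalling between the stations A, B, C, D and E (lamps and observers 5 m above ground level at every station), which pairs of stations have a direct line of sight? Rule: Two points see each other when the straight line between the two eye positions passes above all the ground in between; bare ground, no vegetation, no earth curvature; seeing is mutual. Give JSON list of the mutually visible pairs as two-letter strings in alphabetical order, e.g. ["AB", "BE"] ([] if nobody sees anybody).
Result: ["AC", "AE", "CD", "DE"]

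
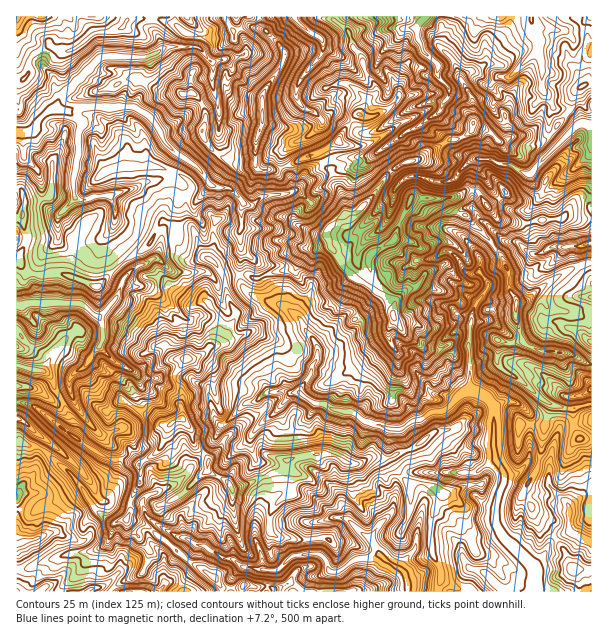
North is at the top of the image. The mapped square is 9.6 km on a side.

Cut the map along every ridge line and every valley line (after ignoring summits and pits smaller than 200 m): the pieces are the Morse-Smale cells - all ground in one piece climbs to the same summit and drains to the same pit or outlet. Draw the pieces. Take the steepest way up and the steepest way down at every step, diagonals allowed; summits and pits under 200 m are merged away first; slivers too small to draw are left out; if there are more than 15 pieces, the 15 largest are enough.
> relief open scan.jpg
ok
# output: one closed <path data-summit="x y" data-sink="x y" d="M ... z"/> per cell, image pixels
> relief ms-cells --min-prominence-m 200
<path data-summit="393 315" data-sink="536 591" d="M450 198l-40 0-2 11-11 19-3 12-24 15-2 11 4 9-2 6-4 3-12-6-6-6-19-28-11 4-13 0-4 4-5 12-5 6-15 1-18 7-9-2-9 0 2 11 7 7 27 8 20 12 5 6 17 28 0 9-10 21-9 14-6 0-5 4-10 12 0 3 9 13 7 2 14-8 6-14 4-1 18 7 17 2 10 9 28 8-1 24 4 11 8 8 6 1-5 4 7 9 16-2 11 4 5 6-10 24-2 13 2 20 8 16-2 25 153 0 1-187-5-1-20 5-16-5-32-25-20-13-1-25 9 2 16-2-7-21 1-18-7-12 0-15-8-18-12-17-16-15-7-9-11-6z"/><path data-summit="393 315" data-sink="531 18" d="M591 16l-259 1 17 15 3 13 9 11 3 13 12 20 0 4-9 8-5 10-18 18-6 12-18 11 22 40 4 18 0 3-18 17-2 7 16 27 12 14 12 6 4-3 2-8-4-15 6-6 20-12 6-19 8-12 3-11 33 1 14-3 9-6 6 0 7 4 18 26 15 3 17 0 6-3 25-2 12-16 8-4 11-1z"/><path data-summit="393 315" data-sink="17 132" d="M225 16l-209 1 0 243 11 12 12 4 26-2 28 12 5 0 22-22 23-14 8-8 7-15 4-5 6-3 12-21 1-13-8-5-7-1 4-3 8-18 2-2 18 13 3 0 17-19 0-45-6-18-1-25 29-6 6-3 0-11-5-10-2-2-5 1-6-8z"/><path data-summit="182 419" data-sink="536 591" d="M239 276l-16 2 6 24 7 10-13 29-13 5-15 12-9 0-11 16 0 6 7 15-2 9 2 6 0 7-8 4-6 7-8 21-21 16 1 18-10 18 0 12-3 5 1 2 6 0 13 6 42 36 15 9 10-25 8-9-2-19 12-14-1-17 5 1 43-16 9-5 0-7 17-4 25-2 6 2 11 7 7 1 17-7 18 1 2-2 0-27-28-8-10-9-17-2-10-6-11-1-7 14-9 7-9 2-7-6-5-12 12-14 9-2 9-14 10-21 0-9-17-28-5-6-20-12-27-8-7-7z"/><path data-summit="182 419" data-sink="21 306" d="M168 223l-5 5-6 27-8 7-17 8-8 8-6 18-20 21 5 9-1 18-16 21-14 10-4 8 4 10-10 8 8 16-6 12 2 3 42 26 17 2 12 4 2 0-1-5-20-22-2-9-6-8-2-9 14-11 42 26 6 0 4-5 6-1 2-3 0-7-2-6 2-9-7-15 1-9 10-13 9 0 15-12 11-3 15-28-7-13-5-23-6-12-14-12-10-24-3-3-14 0z"/><path data-summit="182 419" data-sink="408 587" d="M330 454l-25 2-17 4-3 9-53 20 0 15-12 14 2 19-8 9-9 20 0 4 17 18 20 0 3-4 9 4 28 0 6-4-10-15 15-13 17-2-2-26 3-5 21-6 9 0 6 1 15 16 9 4 7-11 13-14 6-31 5-6-12-19-19 0-17 7-7-1-11-7z"/><path data-summit="393 315" data-sink="408 587" d="M402 476l-5 6-6 31-13 14-7 11-9-4-15-16-15-1-21 6-3 5 2 26-17 2-15 13 8 13 11 4 6 6 134 0 3-10 0-15-8-16-2-20 2-13 10-24-5-6-11-4-16 2z"/><path data-summit="182 419" data-sink="20 543" d="M87 498l-13 9-4 12-14 13-40 13 1 47 70 0 3-3 14-3 25-21 9 0 12 5 8 4 7 10 6-1 11 9 40-1 0-4-10-11-23-14-42-36-13-6-14 0-7 3-11-7z"/><path data-summit="393 315" data-sink="21 306" d="M165 222l-3 0-11 20-8 8-23 14-22 22-5 0-28-12-35 0-8-7-4-7-2 1 0 71 16 16 17 11-5 10-2 2 3 1 7 6 2 8 8 14 10-7-4-9 4-9 14-10 16-21 1-18-5-9 20-21 6-18 8-8 17-8 8-7z"/><path data-summit="263 116" data-sink="17 132" d="M252 26l-7 0-5 4 6 12 0 11-3 2-28 6-3 2 0 24 6 18 0 45-19 20 13 16 21 4 13 15 6 0 11-9 21-2 8-3-2-12-6-11-23 2-7-6 2-26 6-13 0-29 16-25 6-12 0-8-20-21z"/><path data-summit="393 315" data-sink="591 243" d="M473 190l-6 0-15 8 2 9 4 5 9 4 32 36 11 23 0 15 8 12 10-2 11-11 22-15 15-8 16-3-1-65-10 0-8 4-12 16-25 2-6 3-17 0-15-3-18-26z"/><path data-summit="393 315" data-sink="294 17" d="M332 16l-37 1 5 8 20 12 4 7-2 10-18 20-8 15 0 9 4 6 14 8 8 8 0 5-13 11-15 6-11 10-1 9 2 7 52-24 8-15 18-18 5-10 9-8-2-9-10-15-2-10-10-14-3-13z"/><path data-summit="393 315" data-sink="17 132" d="M320 152l-36 15 8 16 0 8-2 2-27 3-11 9-10-1-2 27 0 45 18 2 18-7 15-1 5-6 5-12 4-4 13 0 12-5-4-8-11-1-16-8-5-7 2-7 14-12 8-12 12-2 7 0-6-16z"/><path data-summit="263 116" data-sink="294 17" d="M294 16l-35 1 3 12 22 22 0 8-22 37 0 29-6 13-2 26 7 6 21-2 1-16 11-10 15-6 13-11 0-5-8-8-14-8-4-6 0-9 8-15 18-20 2-10-4-7-20-12z"/><path data-summit="393 315" data-sink="531 18" d="M591 264l-15 2-15 8-22 15-11 11-9 1-3 4 0 15 6 19 3 5 17 8 28 2 18 10 4-1z"/>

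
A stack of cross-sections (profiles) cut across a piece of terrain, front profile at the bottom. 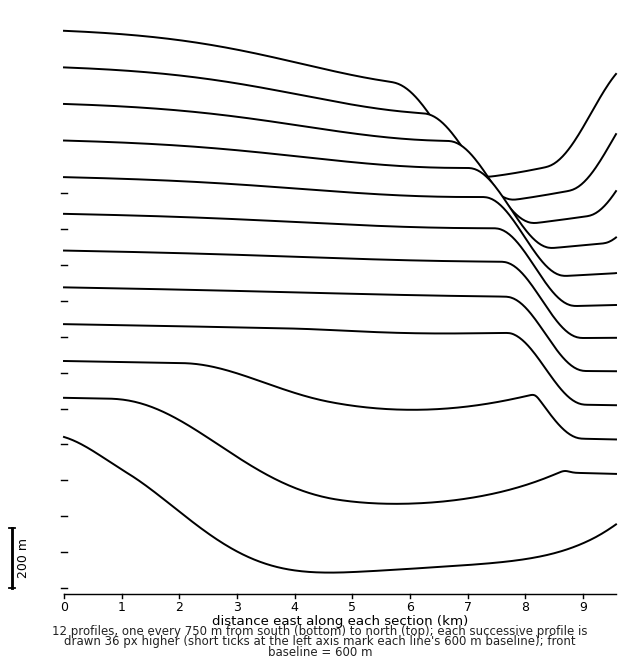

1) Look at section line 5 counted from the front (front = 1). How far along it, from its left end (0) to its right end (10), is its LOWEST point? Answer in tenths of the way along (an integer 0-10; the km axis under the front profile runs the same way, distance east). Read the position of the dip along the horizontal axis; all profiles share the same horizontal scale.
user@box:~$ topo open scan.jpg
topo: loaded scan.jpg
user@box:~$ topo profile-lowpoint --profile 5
10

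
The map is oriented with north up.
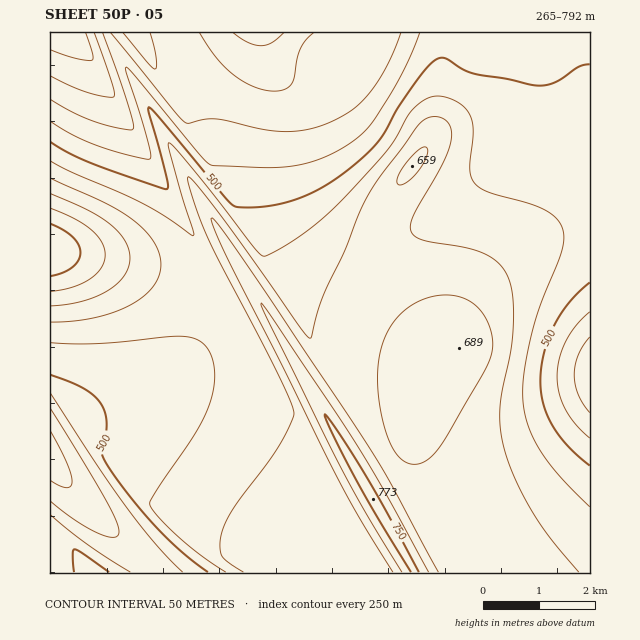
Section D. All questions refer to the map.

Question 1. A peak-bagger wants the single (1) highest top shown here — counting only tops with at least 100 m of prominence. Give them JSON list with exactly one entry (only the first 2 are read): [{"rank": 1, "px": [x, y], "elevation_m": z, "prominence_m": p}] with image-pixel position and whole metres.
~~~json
[{"rank": 1, "px": [373, 499], "elevation_m": 773, "prominence_m": 214}]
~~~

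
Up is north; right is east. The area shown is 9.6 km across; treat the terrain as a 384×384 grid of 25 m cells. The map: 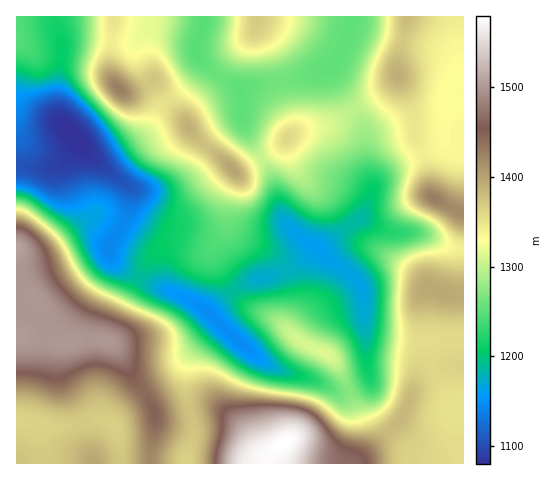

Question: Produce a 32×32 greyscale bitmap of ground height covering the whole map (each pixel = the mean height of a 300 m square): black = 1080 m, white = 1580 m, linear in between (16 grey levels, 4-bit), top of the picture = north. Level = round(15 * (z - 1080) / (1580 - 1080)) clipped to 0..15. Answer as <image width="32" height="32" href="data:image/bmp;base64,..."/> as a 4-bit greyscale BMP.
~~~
<image width="32" height="32" href="data:image/bmp;base64,Qk12AgAAAAAAAHYAAAAoAAAAIAAAACAAAAABAAQAAAAAAAACAAATCwAAEwsAABAAAAAAAAAAAAAAABEREQAiIiIAMzMzAERERABVVVUAZmZmAHd3dwCIiIgAmZmZAKqqqgC7u7sAzMzMAN3d3QDu7u4A////AJmZmZmaqZrO///tzLuZmIiZmZmZmqmZve//7cuqmZiImZmZmZupmb3e7+25mZmYiJmZmZmrupq8zd3Lh3eJmIiZqpmZq6maq6qql2ZmeZiIqruqqrupmZmHZVVWVWiZiLu7u7u6mIh2VDNFZlRomIjMzMzMupd2VDI0ZnZEaIiI3d3c3LqXZTIjRndlRGiIiN3d3My6l1MiNGdmVDNXiIjd3My6mHUyI0VmVUMzWJmZ3cy6mGVDIjNFVVRDM1iZmd3LqGVDMjMzMzREMzNYmZncuoUzMzNERDMzMzMzWJmZ3LljIjRERVRDMzMzNGeIiNynQiI0REVVRDMyM0VVZ3jKhTIiI0RFVVQzMzNERFZ5l1MzIiNERVVUMzRDNEVnmmQyIiIiNFVmZURVVERXiqoyESIhEjRWeIZVZlVEV5qpERERESNFZ4mXZmZlRFaJmBEAAAI1ZniZh3d2ZlVniIgRAAATVniJmHeId2ZmZ4iIEQAAJGd4mXZmiId3ZniIiCEAAUZ3iZhlVniHd2Z4iIghERR5mIiHZVZmdmZ3iIiHIiI2mqmIdmVVZmZmeImIhzMzWKqZl2ZVVVVVVWiZmIdERFiZiIZVZmZmVVVnmZiIVURXiHh2VWd3dmVVZ4mIiFVEVoh3dlVniIdmVVaJiIhURFaId3ZVZ4mIdlVWeZiI"/>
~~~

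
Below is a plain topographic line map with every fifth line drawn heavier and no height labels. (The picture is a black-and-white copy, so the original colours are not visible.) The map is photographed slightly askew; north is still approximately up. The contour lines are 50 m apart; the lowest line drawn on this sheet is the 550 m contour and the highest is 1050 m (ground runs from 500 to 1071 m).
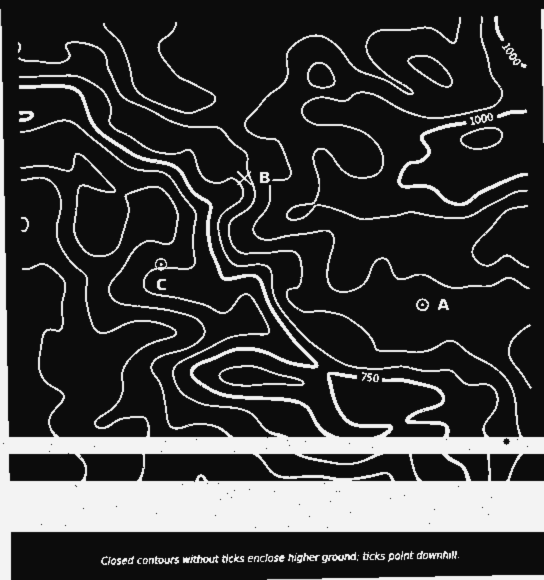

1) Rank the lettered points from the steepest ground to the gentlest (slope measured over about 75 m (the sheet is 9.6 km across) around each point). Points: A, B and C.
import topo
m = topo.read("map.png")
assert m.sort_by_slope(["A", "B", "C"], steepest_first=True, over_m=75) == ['B', 'C', 'A']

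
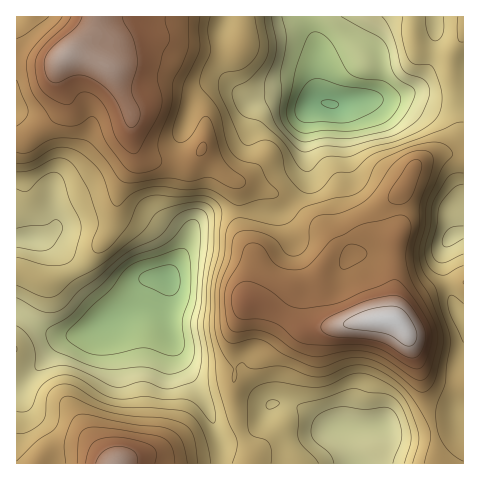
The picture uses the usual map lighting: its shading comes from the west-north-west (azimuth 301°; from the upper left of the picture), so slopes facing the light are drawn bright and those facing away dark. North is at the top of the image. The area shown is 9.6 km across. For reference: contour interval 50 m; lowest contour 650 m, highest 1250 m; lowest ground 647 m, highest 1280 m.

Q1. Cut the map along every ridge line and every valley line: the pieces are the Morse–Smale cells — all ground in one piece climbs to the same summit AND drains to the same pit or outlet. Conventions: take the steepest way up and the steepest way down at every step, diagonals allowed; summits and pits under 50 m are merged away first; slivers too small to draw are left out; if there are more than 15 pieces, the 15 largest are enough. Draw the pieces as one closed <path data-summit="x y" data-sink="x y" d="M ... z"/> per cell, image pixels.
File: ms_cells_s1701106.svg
<path data-summit="391 320" data-sink="330 104" d="M463 16l-237 1-3 11 0 39 8 16 14 15 6 3 29-2 19 6 18-2-6 3-5 11-1 37 3 24-10 17-11 14-7 4-27-2-14 2 2 18 13 24 2 10-8 37 14 2 40 25 16 0 47-9 27-1 2-12 1-64 5-13 0-36 7-9 7-17 9-7 19-7 22 3z"/><path data-summit="391 320" data-sink="341 427" d="M246 301l-13 35 0 22 2 11-2 28 5 26 13 30 0 11 187-1-3-29-11-37-4-28-12-33-11-14-6-3-15 0-40 7-34 3-33-21z"/><path data-summit="67 55" data-sink="330 104" d="M225 16l-128 0-3 17-17 17-7 4 10 0 14 5 14 7 5 5 17 41 2 27 2 8 7 10 18 5 27 1 4-1 11-12 22 24 14 8 2 7 0 23 14-1 27 2 11-9 17-26-3-53 3-13 7-8-16 1-19-6-29 2-6-3-14-15-8-16 0-39 3-8z"/><path data-summit="115 463" data-sink="167 277" d="M164 276l-12 2-9 19-9 8-51 28-14 4-8 5-45 49 1 73 22 0 9-10 19-4 20 1 22 13 112-1 2-15-11-31-10-22-23-35-11-33-5-16 0-11 6-20z"/><path data-summit="391 320" data-sink="452 237" d="M448 154l-11 1-18 8-5 5-7 17-7 9 0 36-5 13-1 64-2 13 5 2 9 10 14 37 4 28 11 37 2 28 2 2 24 0 1-306z"/><path data-summit="67 55" data-sink="29 239" d="M80 54l-12 0-9 9-1 18 6 20-6 12-31 25-11 2 1 99 22 1 23-13 33 0 14 6 4-8 7-37 15-29-3-18 0-24-19-46-5-5z"/><path data-summit="391 320" data-sink="167 277" d="M238 212l-25 1-10 4-8 7-13 32-14 21 1 7-6 16 0 11 16 49 23 35 17 40 4 13-1 16 29-1 0-10-10-20-7-27-1-22 2-15-2-11 0-22 20-52 3-19-2-10-10-17z"/><path data-summit="67 55" data-sink="167 277" d="M134 148l1 11-14 26-6 33-6 16 15 12 17 29 5 2 21 0 15-21 9-25 9-12 18-7 21-1-1-26-29-24-8-11-11 12-16 1-30-5z"/><path data-summit="391 320" data-sink="167 277" d="M109 233l-28 34-20 10-16 4-25-9-4 0 1 118 44-48 8-5 14-4 35-18 16-10 9-8 6-16 5-3-8-1-6-3-16-28z"/><path data-summit="391 320" data-sink="29 239" d="M95 227l-33 0-23 13-22-1-1 32 24 9 9 1 28-12 15-13 16-21-2-3z"/><path data-summit="67 55" data-sink="17 17" d="M96 16l-79 0-1 44 29 4 15-4 17-10 17-17z"/><path data-summit="67 55" data-sink="330 104" d="M61 59l-13 5-32-3 1 79 7 0 7-4 19-15 10-11 4-9-6-20 0-14z"/><path data-summit="115 463" data-sink="330 104" d="M81 450l-29 2-7 4-6 7 69 0-16-9z"/>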